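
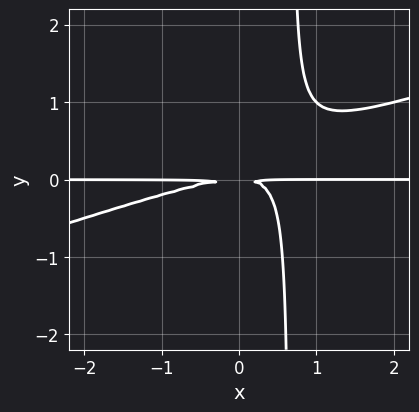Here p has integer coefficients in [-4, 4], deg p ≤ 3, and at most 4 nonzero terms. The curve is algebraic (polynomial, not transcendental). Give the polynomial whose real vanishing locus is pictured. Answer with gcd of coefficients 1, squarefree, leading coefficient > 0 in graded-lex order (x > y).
x^2*y - 3*x*y^2 + 2*y^2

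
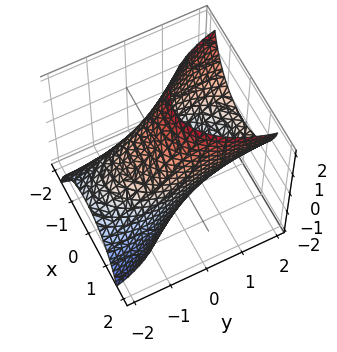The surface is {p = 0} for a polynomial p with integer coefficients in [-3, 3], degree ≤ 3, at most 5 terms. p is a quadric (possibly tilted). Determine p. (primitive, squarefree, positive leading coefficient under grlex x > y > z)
The degree is 2 — a generic line meets the surface in up to 2 points.
Against the integer gridlines: among the integer gridlines, it crosses the x-axis at x ∈ {-1, 1}.
Assembling these constraints gives the stated polynomial.

3*x^2 + y^2 - 3*y*z + z^2 - 3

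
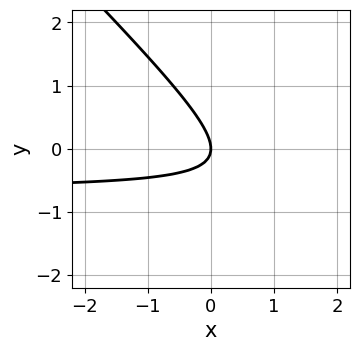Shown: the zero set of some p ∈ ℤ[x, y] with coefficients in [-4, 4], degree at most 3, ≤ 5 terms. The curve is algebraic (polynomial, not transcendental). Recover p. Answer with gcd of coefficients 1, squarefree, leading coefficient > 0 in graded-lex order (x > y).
First, degree: a generic line meets the curve in up to 2 points, so deg p = 2.
Next, from the visible intercepts: one y-axis crossing is at y = 0; one x-axis crossing is at x = 0.
Finally, solving for integer coefficients yields p as stated.

3*x*y + 3*y^2 + 2*x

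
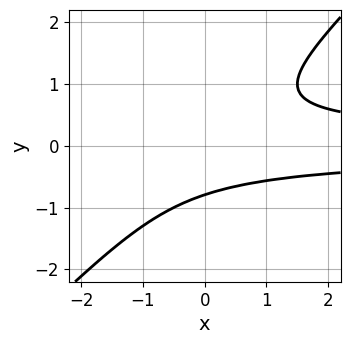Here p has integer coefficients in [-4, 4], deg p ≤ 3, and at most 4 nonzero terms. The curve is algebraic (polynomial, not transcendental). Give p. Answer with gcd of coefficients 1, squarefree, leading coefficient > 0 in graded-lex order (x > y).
First, degree: a generic line meets the curve in up to 3 points, so deg p = 3.
Next, against the integer gridlines: it misses every integer gridline on the x-axis.
Finally, matching integer coefficients to the picture gives p.

2*x*y^2 - 2*y^3 - 1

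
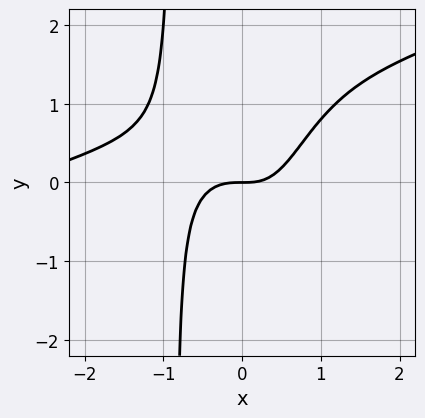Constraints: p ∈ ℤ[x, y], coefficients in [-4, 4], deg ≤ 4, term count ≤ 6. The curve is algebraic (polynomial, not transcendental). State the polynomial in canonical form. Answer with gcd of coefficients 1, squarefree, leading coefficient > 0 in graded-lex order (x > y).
x^4 - 3*x^3*y + 3*x^3 - 2*y

(a) Degree: no degree-3 curve has this shape, so deg p = 4.
(b) From the axis intercepts and sections: one y-axis crossing is at y = 0; one x-axis crossing is at x = 0.
(c) The integer polynomial consistent with all of this is the stated p.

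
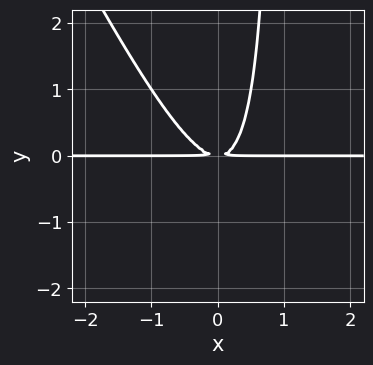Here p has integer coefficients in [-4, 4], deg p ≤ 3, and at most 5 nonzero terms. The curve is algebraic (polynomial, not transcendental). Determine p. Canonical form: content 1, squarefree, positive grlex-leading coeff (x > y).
First, degree: a generic line meets the curve in up to 3 points, so deg p = 3.
Next, against the integer gridlines: every point of the x-axis in the box is on the curve.
Finally, these observations pin down the coefficients.

2*x^2*y + x*y^2 - y^2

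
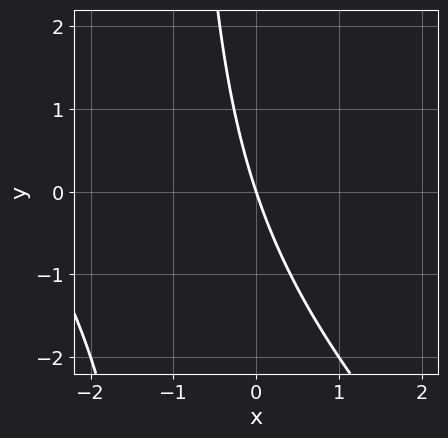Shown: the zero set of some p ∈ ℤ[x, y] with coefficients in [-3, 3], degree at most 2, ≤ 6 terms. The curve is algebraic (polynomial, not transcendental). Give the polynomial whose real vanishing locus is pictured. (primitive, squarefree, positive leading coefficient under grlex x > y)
First, degree: no degree-1 curve has this shape, so deg p = 2.
Next, reading off the gridlines: it crosses the y-axis at the gridline y = 0; one x-axis crossing is at x = 0.
Finally, fitting integer coefficients to these (and the overall shape) gives p.

x^2 + x*y + 3*x + y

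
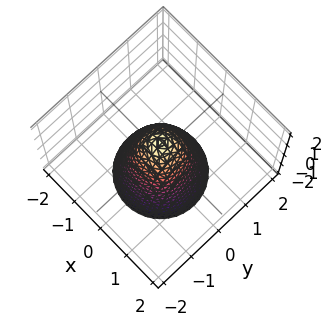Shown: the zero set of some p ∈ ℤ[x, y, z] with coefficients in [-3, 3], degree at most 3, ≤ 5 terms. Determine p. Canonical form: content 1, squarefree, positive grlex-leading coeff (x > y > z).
First, deg p = 2.
Next, symmetry: every cross-section ⟂ z is a circle, so x, y appear only via x² + y².
Then, reading off the gridlines: a circular section at z = -2 has radius between 1 and 2; it crosses the z-axis at the gridline z = 1.
Finally, fitting integer coefficients to these (and the overall shape) gives p.

2*x^2 + 2*y^2 + z - 1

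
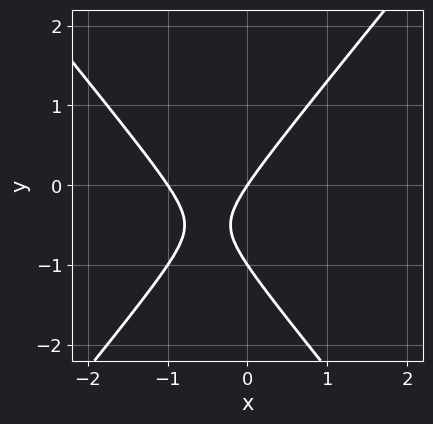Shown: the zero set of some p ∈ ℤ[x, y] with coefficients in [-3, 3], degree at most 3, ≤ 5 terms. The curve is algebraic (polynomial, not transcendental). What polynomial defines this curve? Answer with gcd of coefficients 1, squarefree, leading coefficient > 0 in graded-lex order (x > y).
First, degree: the shape is more complex than any degree-1 curve, so deg p = 2.
Next, observable constraints: the y-axis gridline crossings are at y ∈ {-1, 0}; the x-axis gridline crossings are at x ∈ {-1, 0}.
Finally, matching integer coefficients to the picture gives p.

3*x^2 - 2*y^2 + 3*x - 2*y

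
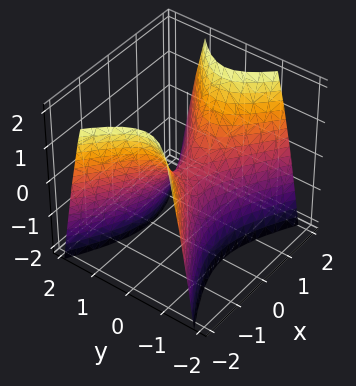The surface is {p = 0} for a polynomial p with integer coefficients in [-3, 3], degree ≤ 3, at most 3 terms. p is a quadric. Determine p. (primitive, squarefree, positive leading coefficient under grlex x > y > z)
First, the degree is 2 — a saddle surface; a quadric.
Then, symmetries: the x ↦ −x reflection is a symmetry, so x appears only in even powers; it's symmetric under y → −y, forcing even powers of y.
Next, observable constraints: it crosses the z-axis at the gridline z = 0; it crosses the x-axis at the gridline x = 0.
Finally, the integer polynomial consistent with all of this is the stated p.

x^2 - 2*y^2 - z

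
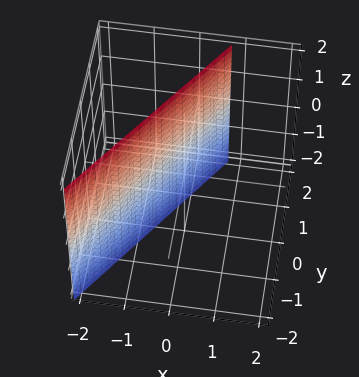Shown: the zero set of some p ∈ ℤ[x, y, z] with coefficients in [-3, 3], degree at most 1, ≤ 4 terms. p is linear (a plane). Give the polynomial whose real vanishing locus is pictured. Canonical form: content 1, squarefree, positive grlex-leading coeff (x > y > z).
3*x - 2*y + 2

(a) Degree: the surface is flat (a plane), so deg p = 1.
(b) Observable constraints: no z-intercept at any integer in the box; it meets the y-axis at y = 1 (among the integer gridlines).
(c) These observations pin down the coefficients.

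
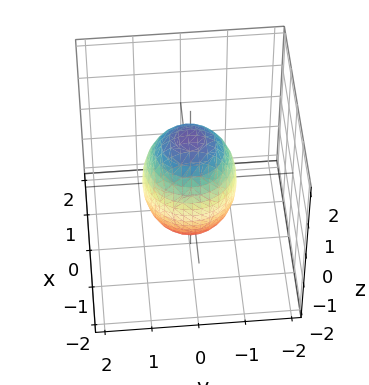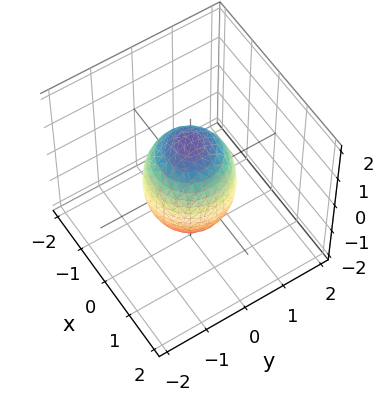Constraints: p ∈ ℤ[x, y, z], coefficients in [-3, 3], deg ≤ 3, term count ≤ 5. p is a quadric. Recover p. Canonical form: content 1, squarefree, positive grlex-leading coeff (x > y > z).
First, degree: bounded and convex; a quadric, so deg p = 2.
Then, symmetries: it's symmetric under z → −z, forcing even powers of z; every cross-section ⟂ z is a circle, so x, y appear only via x² + y².
Then, from the visible intercepts: among the integer gridlines, it crosses the y-axis at y ∈ {-1, 1}; among the integer gridlines, it crosses the x-axis at x ∈ {-1, 1}; a circular section at z = 0 has radius exactly 1.
Finally, fitting integer coefficients to these (and the overall shape) gives p.

2*x^2 + 2*y^2 + z^2 - 2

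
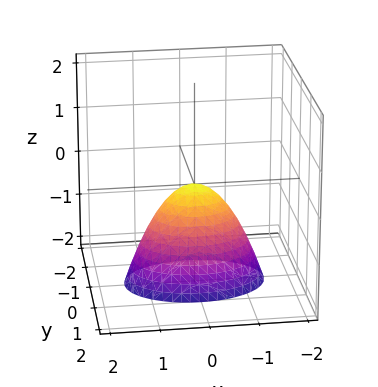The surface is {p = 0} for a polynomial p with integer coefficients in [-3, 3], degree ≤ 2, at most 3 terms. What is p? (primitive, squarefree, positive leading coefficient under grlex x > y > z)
x^2 + 2*y^2 + z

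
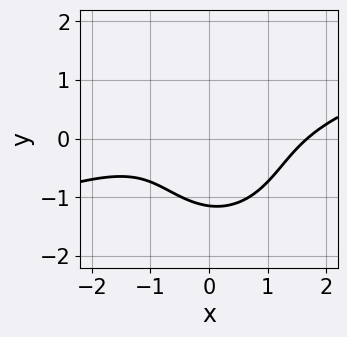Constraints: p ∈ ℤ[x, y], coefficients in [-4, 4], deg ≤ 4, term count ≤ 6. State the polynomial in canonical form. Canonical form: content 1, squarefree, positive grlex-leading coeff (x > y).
x^3 - 3*x^2*y - 2*y^3 - x - 3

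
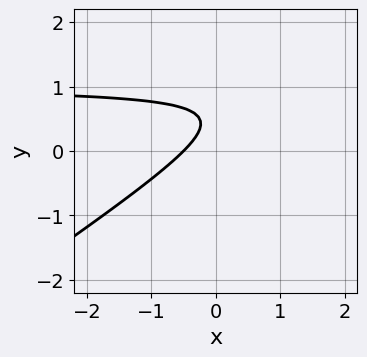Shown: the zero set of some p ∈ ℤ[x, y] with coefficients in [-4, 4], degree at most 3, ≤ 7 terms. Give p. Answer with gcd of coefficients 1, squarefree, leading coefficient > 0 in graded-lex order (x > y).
Degree: the shape is more complex than any degree-1 curve, so deg p = 2.
Observable constraints: no y-intercept at any integer in the box.
Solving for integer coefficients yields p as stated.

2*x*y - 3*y^2 - 2*x + 3*y - 1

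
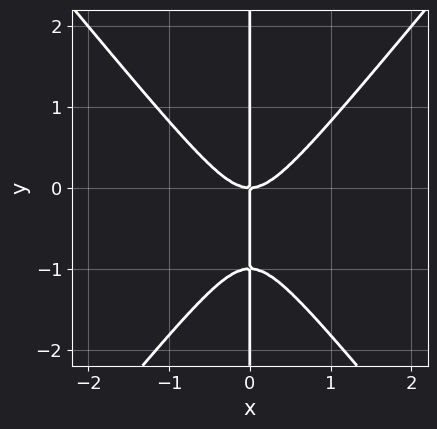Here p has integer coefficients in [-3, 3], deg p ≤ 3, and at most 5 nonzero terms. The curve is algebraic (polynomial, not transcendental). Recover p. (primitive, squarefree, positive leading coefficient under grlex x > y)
3*x^3 - 2*x*y^2 - 2*x*y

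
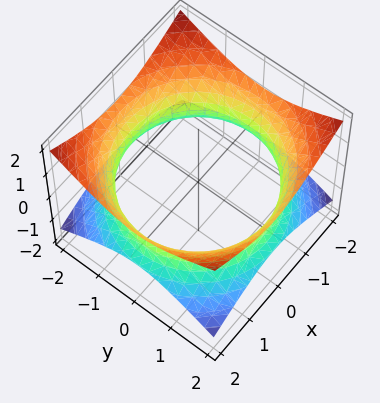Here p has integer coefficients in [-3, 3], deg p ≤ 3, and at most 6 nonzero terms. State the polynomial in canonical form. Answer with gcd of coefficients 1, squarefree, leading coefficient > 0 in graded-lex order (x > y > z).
The degree is 2 — one connected sheet with a waist; a quadric.
Symmetries: it's symmetric under z → −z, forcing even powers of z; the surface is invariant under rotation about z: p = q(x² + y², z).
Against the integer gridlines: it misses every integer gridline on the z-axis; a circular section at z = 0 has radius between 1 and 2.
Assembling these constraints gives the stated polynomial.

x^2 + y^2 - 2*z^2 - 3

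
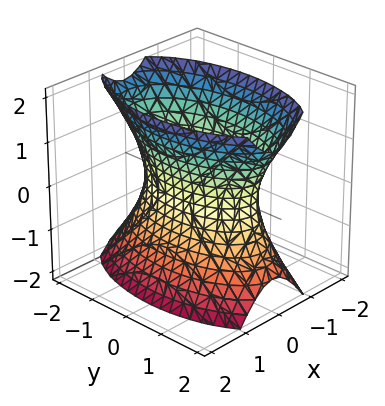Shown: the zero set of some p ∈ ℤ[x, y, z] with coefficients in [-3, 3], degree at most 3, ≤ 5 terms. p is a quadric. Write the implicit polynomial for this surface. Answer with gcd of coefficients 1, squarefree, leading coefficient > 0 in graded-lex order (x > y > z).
3*x^2 + y^2 - z^2 - 2

The degree is 2 — an hourglass — one-sheet hyperboloid; a quadric.
Symmetries: the z ↦ −z reflection is a symmetry, so z appears only in even powers; the x ↦ −x reflection is a symmetry, so x appears only in even powers; the y ↦ −y reflection is a symmetry, so y appears only in even powers.
Observable constraints: it misses every integer gridline on the z-axis.
Matching integer coefficients to the picture gives p.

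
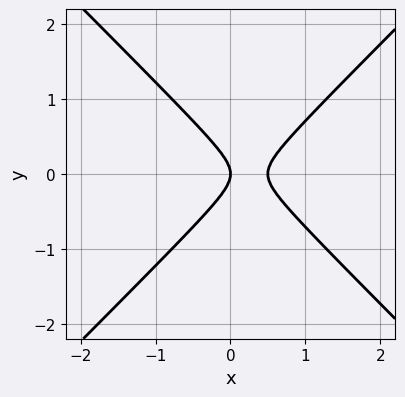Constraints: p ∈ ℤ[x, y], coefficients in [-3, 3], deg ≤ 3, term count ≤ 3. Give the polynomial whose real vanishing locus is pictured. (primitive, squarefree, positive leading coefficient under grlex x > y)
(a) Degree: the shape is more complex than any degree-1 curve, so deg p = 2.
(b) Symmetries: it's symmetric under y → −y, forcing even powers of y.
(c) Against the integer gridlines: one x-axis crossing is at x = 0; it meets the y-axis at y = 0 (among the integer gridlines).
(d) Putting this together gives p.

2*x^2 - 2*y^2 - x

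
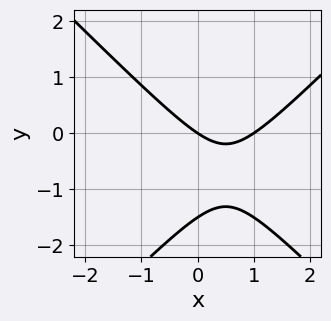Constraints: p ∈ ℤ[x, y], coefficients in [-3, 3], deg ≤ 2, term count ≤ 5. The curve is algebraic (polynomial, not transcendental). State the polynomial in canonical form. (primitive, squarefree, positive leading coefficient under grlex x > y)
Degree: a generic line meets the curve in up to 2 points, so deg p = 2.
Observable constraints: one y-axis crossing is at y = 0; the x-axis gridline crossings are at x ∈ {0, 1}.
Solving for integer coefficients yields p as stated.

2*x^2 - 2*y^2 - 2*x - 3*y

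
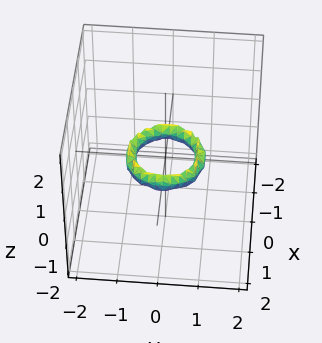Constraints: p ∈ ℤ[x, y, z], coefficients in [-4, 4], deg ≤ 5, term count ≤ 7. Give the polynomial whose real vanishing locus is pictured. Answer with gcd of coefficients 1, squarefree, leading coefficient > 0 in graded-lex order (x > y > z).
2*x^4 + 4*x^2*y^2 + 2*y^4 - 3*x^2 - 3*y^2 + 2*z^2 + 1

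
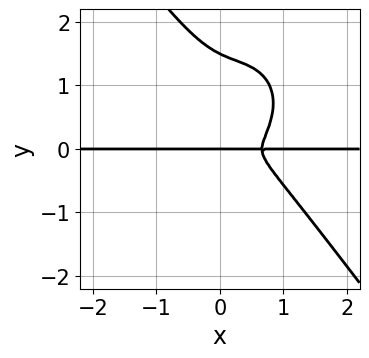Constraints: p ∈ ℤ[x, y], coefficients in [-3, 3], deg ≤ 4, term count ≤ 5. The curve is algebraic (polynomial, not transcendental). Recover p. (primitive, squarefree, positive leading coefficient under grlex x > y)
3*x^3*y + x*y^3 + 2*y^4 - 2*x^2*y - 3*y^3

First, degree: no degree-3 curve has this shape, so deg p = 4.
Then, from the axis intercepts and sections: it crosses the y-axis at the gridline y = 0; the visible x-axis segment lies entirely on the curve.
Finally, the integer polynomial consistent with all of this is the stated p.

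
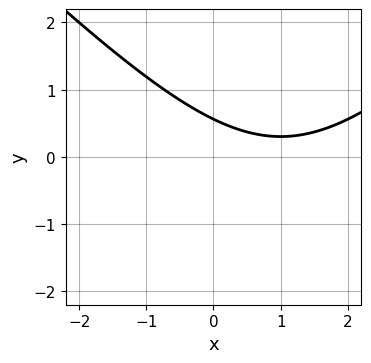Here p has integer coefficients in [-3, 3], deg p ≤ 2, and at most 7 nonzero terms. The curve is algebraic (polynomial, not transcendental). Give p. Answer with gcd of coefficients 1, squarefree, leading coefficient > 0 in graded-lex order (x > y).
x^2 - y^2 - 2*x - 3*y + 2

First, the degree is 2 — no degree-1 curve has this shape.
Next, reading off the gridlines: no x-intercept at any integer in the box.
Finally, together with the visible shape, these determine p as stated.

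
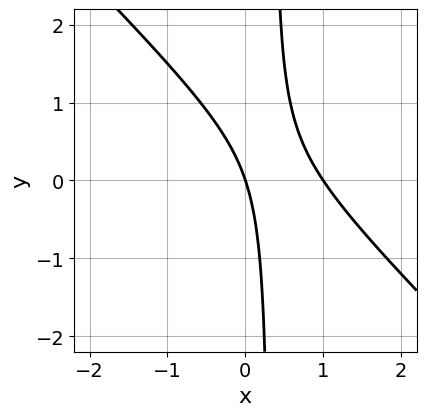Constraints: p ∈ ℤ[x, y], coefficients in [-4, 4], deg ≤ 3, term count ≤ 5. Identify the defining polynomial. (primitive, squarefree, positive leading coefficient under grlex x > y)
3*x^2 + 3*x*y - 3*x - y

First, deg p = 2.
Then, from the axis intercepts and sections: it meets the y-axis at y = 0 (among the integer gridlines); the x-axis gridline crossings are at x ∈ {0, 1}.
Finally, together with the visible shape, these determine p as stated.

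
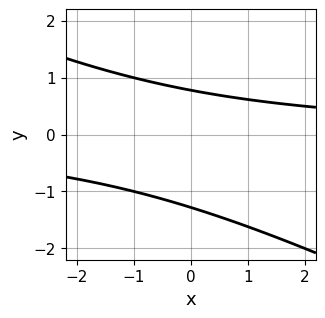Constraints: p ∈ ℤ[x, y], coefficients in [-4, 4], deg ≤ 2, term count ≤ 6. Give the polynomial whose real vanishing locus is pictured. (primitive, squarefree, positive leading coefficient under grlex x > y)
x*y + 2*y^2 + y - 2

deg p = 2. A generic line meets the curve in up to 2 points.
From the visible intercepts: no x-intercept at any integer in the box.
Fitting integer coefficients to these (and the overall shape) gives p.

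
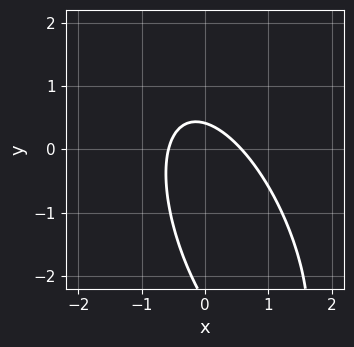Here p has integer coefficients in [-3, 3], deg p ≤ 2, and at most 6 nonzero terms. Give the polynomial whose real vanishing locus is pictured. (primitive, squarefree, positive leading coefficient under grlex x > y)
(a) The degree is 2 — the shape is more complex than any degree-1 curve.
(b) Solving for integer coefficients yields p as stated.

3*x^2 + 2*x*y + y^2 + 2*y - 1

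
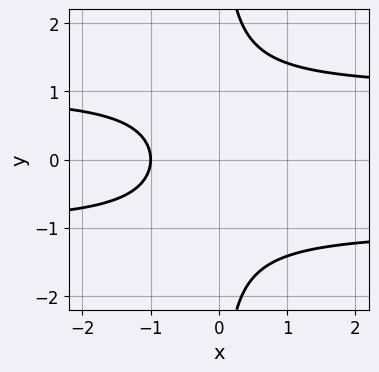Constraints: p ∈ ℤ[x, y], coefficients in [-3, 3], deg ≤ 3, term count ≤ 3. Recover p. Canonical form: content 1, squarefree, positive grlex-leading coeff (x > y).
x*y^2 - x - 1

First, deg p = 3.
Next, symmetries: it's symmetric under y → −y, forcing even powers of y.
Next, reading off the gridlines: it misses every integer gridline on the y-axis; it meets the x-axis at x = -1 (among the integer gridlines).
Finally, the integer polynomial consistent with all of this is the stated p.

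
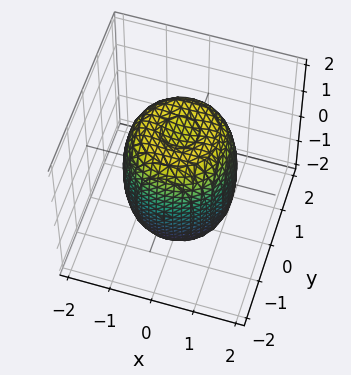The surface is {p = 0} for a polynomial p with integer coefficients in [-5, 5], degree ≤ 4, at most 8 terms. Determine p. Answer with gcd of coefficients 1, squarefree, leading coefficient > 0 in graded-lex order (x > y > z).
2*x^4 + 4*x^2*y^2 + 2*y^4 - 2*x^2 - 2*y^2 + z^2 - 2

1. Degree: the shape is more complex than any degree-3 surface, so deg p = 4.
2. Symmetries: rotational symmetry about the z-axis ⇒ p depends on x, y only through x² + y².
3. Reading off the gridlines: a circular section at z = 1 has radius between 1 and 2.
4. The integer polynomial consistent with all of this is the stated p.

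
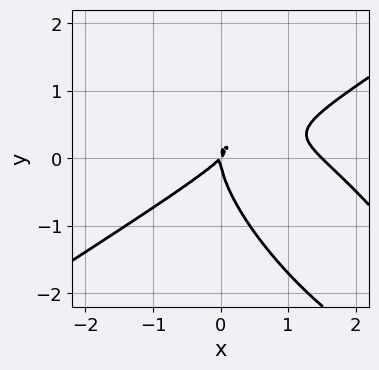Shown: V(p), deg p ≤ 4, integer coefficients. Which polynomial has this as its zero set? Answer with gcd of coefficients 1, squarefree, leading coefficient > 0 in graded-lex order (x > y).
First, deg p = 3. No degree-2 curve has this shape.
Next, from the axis intercepts and sections: one x-axis crossing is at x = 0; one y-axis crossing is at y = 0.
Finally, these observations pin down the coefficients.

2*x^3 - 3*x*y^2 - 3*y^3 - 3*x^2 + 3*x*y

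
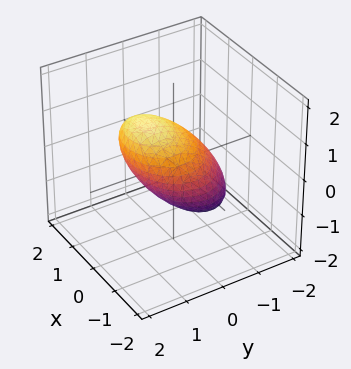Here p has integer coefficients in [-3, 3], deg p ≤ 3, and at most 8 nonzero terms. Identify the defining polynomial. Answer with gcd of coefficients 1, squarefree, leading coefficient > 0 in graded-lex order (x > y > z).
1. deg p = 2. No degree-1 surface has this shape.
2. Against the integer gridlines: the z-axis gridline crossings are at z ∈ {-1, 1}; among the integer gridlines, it crosses the y-axis at y ∈ {-1, 1}.
3. These observations pin down the coefficients.

2*x^2 - x*z + 3*y^2 - 3*y*z + 3*z^2 - 3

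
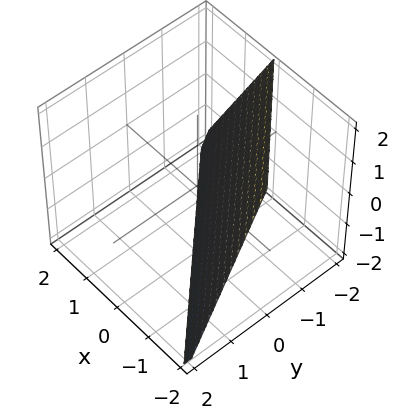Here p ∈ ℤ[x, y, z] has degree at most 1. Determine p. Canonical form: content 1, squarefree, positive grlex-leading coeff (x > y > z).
The degree is 1 — every cross-section is a straight line — this is a plane.
From the axis intercepts and sections: it meets the z-axis at z = -2 (among the integer gridlines); it crosses the x-axis at the gridline x = -1.
Putting this together gives p.

2*x + 2*y + z + 2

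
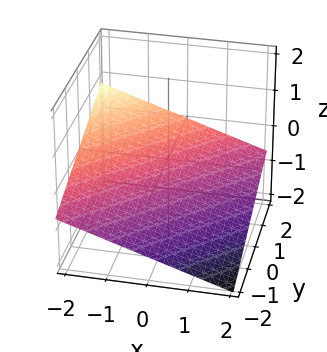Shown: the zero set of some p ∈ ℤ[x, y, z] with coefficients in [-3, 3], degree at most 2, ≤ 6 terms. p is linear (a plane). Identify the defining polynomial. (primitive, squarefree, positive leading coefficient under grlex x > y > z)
First, the degree is 1 — the surface is flat (a plane).
Then, from the axis intercepts and sections: it meets the x-axis at x = -2 (among the integer gridlines); it crosses the y-axis at the gridline y = 2.
Finally, these observations pin down the coefficients.

x - y + 3*z + 2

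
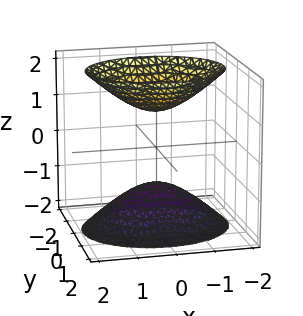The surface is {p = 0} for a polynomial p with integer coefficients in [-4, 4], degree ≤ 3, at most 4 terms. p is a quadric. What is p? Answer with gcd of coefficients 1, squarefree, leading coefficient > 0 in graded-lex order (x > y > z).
2*x^2 + 3*y^2 - 2*z^2 + 2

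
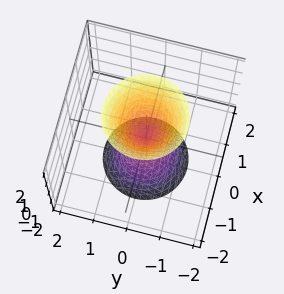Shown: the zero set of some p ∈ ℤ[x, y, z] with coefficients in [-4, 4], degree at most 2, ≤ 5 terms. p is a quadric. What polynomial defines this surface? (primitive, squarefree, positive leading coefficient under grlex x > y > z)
3*x^2 + 3*y^2 - z^2

(a) The picture has 2 separate pieces. They look like related sheets of one shape, so recover p as a whole.
(b) Degree: two nappes meeting at a single point; a quadric, so deg p = 2.
(c) Symmetries: rotational symmetry about the z-axis ⇒ p depends on x, y only through x² + y²; the z ↦ −z reflection is a symmetry, so z appears only in even powers.
(d) Checking where it meets the axes: it meets the x-axis at x = 0 (among the integer gridlines); it meets the y-axis at y = 0 (among the integer gridlines); a circular section at z = -2 has radius between 1 and 2.
(e) Matching integer coefficients to the picture gives p.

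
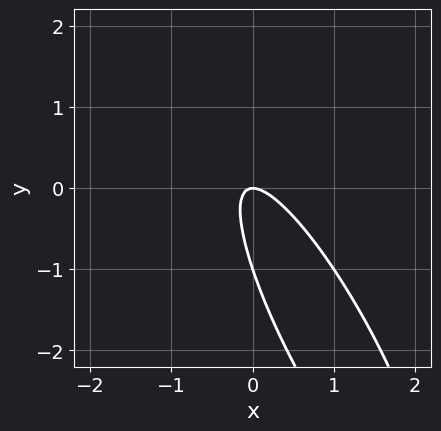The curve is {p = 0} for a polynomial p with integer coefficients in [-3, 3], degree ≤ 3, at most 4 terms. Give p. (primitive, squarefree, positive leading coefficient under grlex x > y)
3*x^2 + 3*x*y + y^2 + y

1. Degree: a generic line meets the curve in up to 2 points, so deg p = 2.
2. Observable constraints: it meets the x-axis at x = 0 (among the integer gridlines); among the integer gridlines, it crosses the y-axis at y ∈ {-1, 0}.
3. Matching integer coefficients to the picture gives p.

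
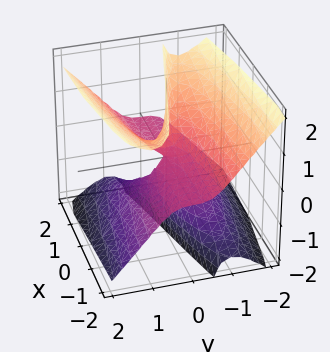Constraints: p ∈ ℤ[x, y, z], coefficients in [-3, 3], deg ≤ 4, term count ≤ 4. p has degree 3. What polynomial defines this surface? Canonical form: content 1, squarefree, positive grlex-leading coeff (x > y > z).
2*y^3 - 2*y*z^2 - x*z

First, deg p = 3.
Then, from the visible intercepts: one y-axis crossing is at y = 0; the visible x-axis segment lies entirely on the surface.
Finally, these observations pin down the coefficients.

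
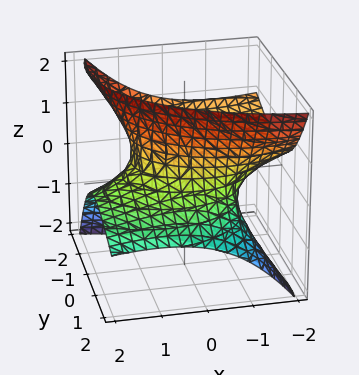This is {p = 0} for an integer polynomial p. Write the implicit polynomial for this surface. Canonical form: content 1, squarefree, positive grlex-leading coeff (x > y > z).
1. The degree is 2 — a generic line meets the surface in up to 2 points.
2. From the axis intercepts and sections: the surface avoids every integer z-axis point in the box; the y-axis gridline crossings are at y ∈ {-1, 1}.
3. Matching integer coefficients to the picture gives p.

x^2 + 3*x*z + 2*y^2 + 3*y*z - 2*z^2 - 2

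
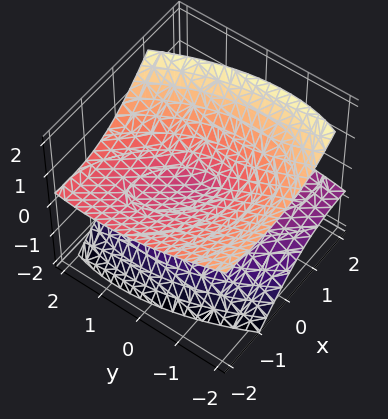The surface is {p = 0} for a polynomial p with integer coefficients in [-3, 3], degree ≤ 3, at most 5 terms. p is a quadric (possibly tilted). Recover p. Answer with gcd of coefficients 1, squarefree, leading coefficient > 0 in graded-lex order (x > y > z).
x^2 + x*y + 3*x*z + y^2 - 3*z^2

1. I count 2 distinct pieces. They look like related sheets of one shape, so recover p as a whole.
2. deg p = 2. The shape is more complex than any degree-1 surface.
3. From the visible intercepts: it meets the z-axis at z = 0 (among the integer gridlines); it meets the x-axis at x = 0 (among the integer gridlines); it meets the y-axis at y = 0 (among the integer gridlines).
4. These observations pin down the coefficients.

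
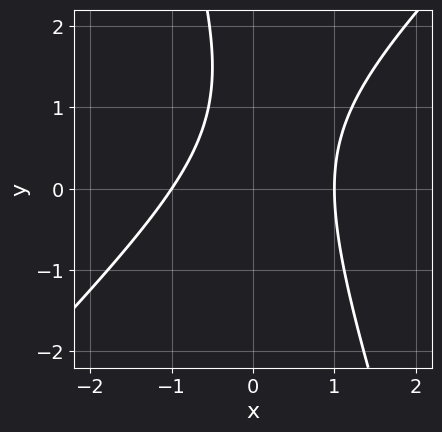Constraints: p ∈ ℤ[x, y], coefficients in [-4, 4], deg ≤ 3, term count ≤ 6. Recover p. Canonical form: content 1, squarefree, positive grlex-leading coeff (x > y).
3*x^2 - 2*x*y - y^2 + 2*y - 3

(a) deg p = 2.
(b) From the axis intercepts and sections: no y-intercept at any integer in the box; the x-axis gridline crossings are at x ∈ {-1, 1}.
(c) Putting this together gives p.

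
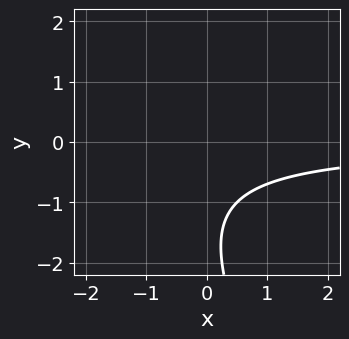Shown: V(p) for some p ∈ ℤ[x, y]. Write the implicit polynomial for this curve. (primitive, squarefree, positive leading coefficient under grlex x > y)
2*x*y + y^2 + 3*y + 3

(a) The degree is 2 — the shape is more complex than any degree-1 curve.
(b) Observable constraints: it misses every integer gridline on the y-axis; the curve avoids every integer x-axis point in the box.
(c) These observations pin down the coefficients.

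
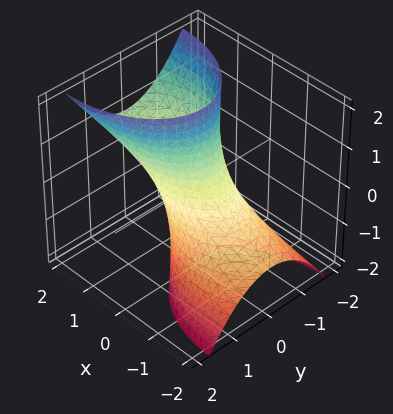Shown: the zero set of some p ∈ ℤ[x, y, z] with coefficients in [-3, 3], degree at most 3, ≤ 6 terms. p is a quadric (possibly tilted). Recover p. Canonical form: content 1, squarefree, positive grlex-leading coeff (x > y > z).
First, degree: no degree-1 surface has this shape, so deg p = 2.
Next, reading off the gridlines: among the integer gridlines, it crosses the x-axis at x ∈ {-1, 1}; no z-intercept at any integer in the box.
Finally, assembling these constraints gives the stated polynomial.

x^2 - 2*x*z + 2*y^2 - 1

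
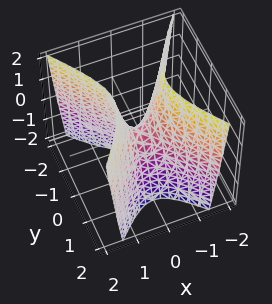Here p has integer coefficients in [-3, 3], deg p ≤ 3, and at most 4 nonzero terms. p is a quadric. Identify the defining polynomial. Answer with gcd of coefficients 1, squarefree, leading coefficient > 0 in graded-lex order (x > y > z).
3*x^2 - 2*y^2 - z

deg p = 2. A hyperbolic paraboloid; a quadric.
Symmetries: it's symmetric under x → −x, forcing even powers of x; the y ↦ −y reflection is a symmetry, so y appears only in even powers.
Observable constraints: it meets the y-axis at y = 0 (among the integer gridlines); it crosses the z-axis at the gridline z = 0.
These observations pin down the coefficients.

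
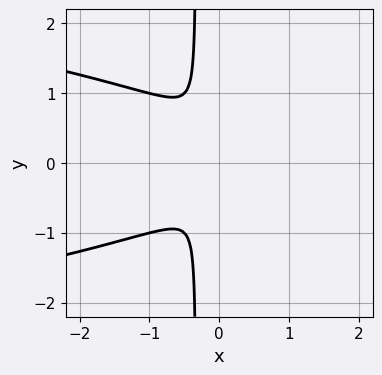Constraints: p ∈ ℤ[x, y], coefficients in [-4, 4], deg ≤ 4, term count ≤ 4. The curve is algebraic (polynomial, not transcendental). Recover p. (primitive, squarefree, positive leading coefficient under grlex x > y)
3*x*y^2 + 2*x^2 + y^2

First, deg p = 3.
Next, symmetries: it's symmetric under y → −y, forcing even powers of y.
Finally, fitting integer coefficients to these (and the overall shape) gives p.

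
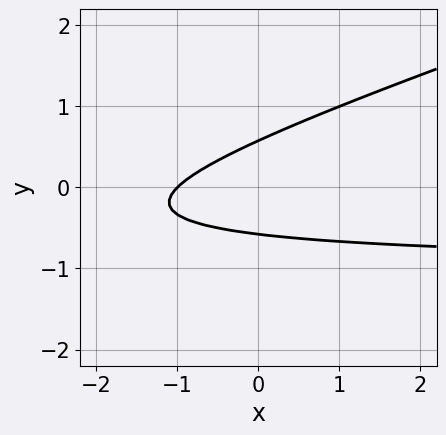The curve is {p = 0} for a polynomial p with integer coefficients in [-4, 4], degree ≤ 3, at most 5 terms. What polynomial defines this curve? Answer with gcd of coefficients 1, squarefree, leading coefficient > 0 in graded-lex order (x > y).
1. The degree is 2 — no degree-1 curve has this shape.
2. Checking where it meets the axes: it crosses the x-axis at the gridline x = -1.
3. Solving for integer coefficients yields p as stated.

x*y - 3*y^2 + x + 1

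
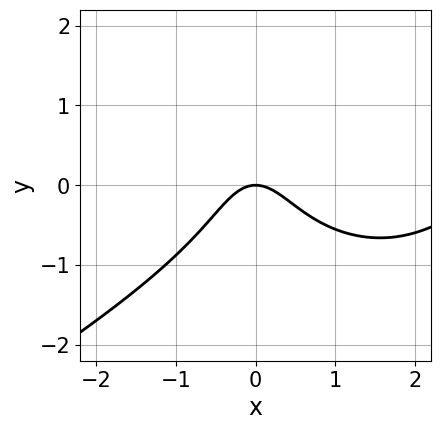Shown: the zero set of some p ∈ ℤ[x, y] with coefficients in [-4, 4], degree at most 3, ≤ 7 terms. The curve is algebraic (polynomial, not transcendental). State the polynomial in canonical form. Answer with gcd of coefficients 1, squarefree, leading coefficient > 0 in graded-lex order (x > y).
x^3 - x^2*y - 2*y^3 - 3*x^2 - 2*y

(a) deg p = 3. The shape is more complex than any degree-2 curve.
(b) From the visible intercepts: one x-axis crossing is at x = 0; it meets the y-axis at y = 0 (among the integer gridlines).
(c) Together with the visible shape, these determine p as stated.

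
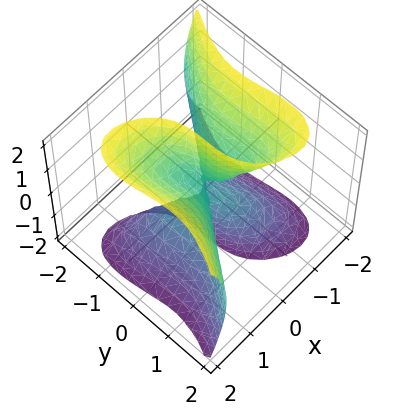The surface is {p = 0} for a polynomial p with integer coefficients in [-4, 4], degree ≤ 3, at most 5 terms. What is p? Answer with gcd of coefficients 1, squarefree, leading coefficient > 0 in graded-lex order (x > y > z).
(a) deg p = 3. A generic line meets the surface in up to 3 points.
(b) From the axis intercepts and sections: the visible z-axis segment lies entirely on the surface; it meets the y-axis at y = 0 (among the integer gridlines); it crosses the x-axis at the gridline x = 0.
(c) Fitting integer coefficients to these (and the overall shape) gives p.

3*x^3 + x^2*y - 2*x*z^2 - 2*y^3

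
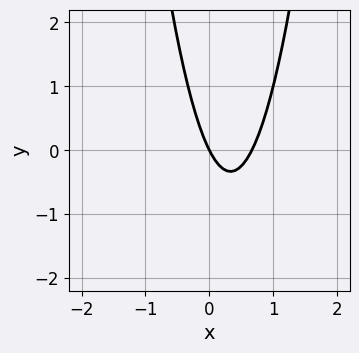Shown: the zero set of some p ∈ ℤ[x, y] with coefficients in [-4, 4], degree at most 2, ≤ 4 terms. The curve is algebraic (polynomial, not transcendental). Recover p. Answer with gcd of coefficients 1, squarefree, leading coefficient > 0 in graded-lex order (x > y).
First, the degree is 2 — a generic line meets the curve in up to 2 points.
Next, reading off the gridlines: one x-axis crossing is at x = 0; it crosses the y-axis at the gridline y = 0.
Finally, solving for integer coefficients yields p as stated.

3*x^2 - 2*x - y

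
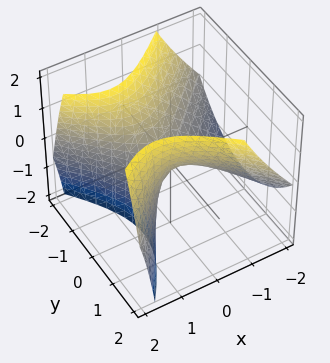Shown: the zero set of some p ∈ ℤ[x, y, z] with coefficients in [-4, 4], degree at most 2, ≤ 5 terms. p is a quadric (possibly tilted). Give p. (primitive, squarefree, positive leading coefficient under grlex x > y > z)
The degree is 2 — no degree-1 surface has this shape.
Against the integer gridlines: one x-axis crossing is at x = 0; it meets the y-axis at y = 0 (among the integer gridlines); it crosses the z-axis at the gridline z = 0.
Solving for integer coefficients yields p as stated.

x^2 - x*z - y^2 + z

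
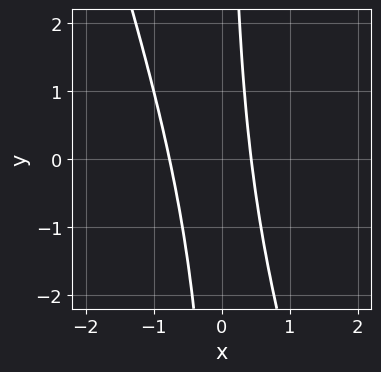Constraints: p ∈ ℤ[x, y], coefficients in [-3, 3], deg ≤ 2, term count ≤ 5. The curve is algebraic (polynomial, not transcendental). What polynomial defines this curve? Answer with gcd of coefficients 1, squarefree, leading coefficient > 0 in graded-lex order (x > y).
1. The degree is 2 — a generic line meets the curve in up to 2 points.
2. Checking where it meets the axes: the curve avoids every integer y-axis point in the box.
3. Matching integer coefficients to the picture gives p.

3*x^2 + x*y + x - 1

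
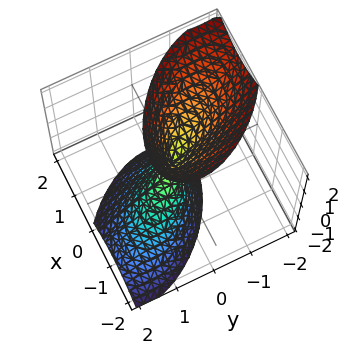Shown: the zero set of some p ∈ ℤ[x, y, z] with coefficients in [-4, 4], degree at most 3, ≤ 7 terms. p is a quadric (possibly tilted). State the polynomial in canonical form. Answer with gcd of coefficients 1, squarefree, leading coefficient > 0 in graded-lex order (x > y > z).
The picture has 2 separate pieces. Treating them together as one polynomial.
Degree: no degree-1 surface has this shape, so deg p = 2.
From the visible intercepts: one y-axis crossing is at y = 0; it crosses the x-axis at the gridline x = 0; it meets the z-axis at z = 0 (among the integer gridlines).
Assembling these constraints gives the stated polynomial.

3*x^2 + 3*x*y + 3*y^2 + 2*y*z - z^2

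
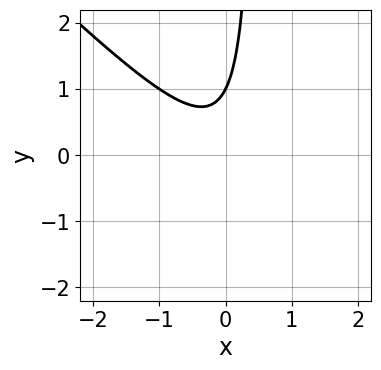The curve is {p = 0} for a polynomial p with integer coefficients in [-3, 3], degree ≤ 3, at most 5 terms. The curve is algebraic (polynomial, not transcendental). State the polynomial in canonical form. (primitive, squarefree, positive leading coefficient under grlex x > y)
(a) The degree is 2 — the shape is more complex than any degree-1 curve.
(b) Checking where it meets the axes: the curve avoids every integer x-axis point in the box; it crosses the y-axis at the gridline y = 1.
(c) Putting this together gives p.

2*x^2 + 2*x*y - y + 1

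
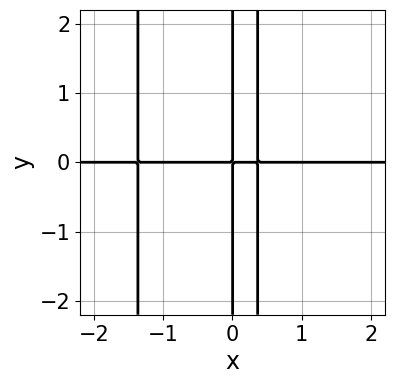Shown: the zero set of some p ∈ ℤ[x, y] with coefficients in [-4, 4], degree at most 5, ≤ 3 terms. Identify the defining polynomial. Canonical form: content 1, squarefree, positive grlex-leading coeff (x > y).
1. Degree: the shape is more complex than any degree-3 curve, so deg p = 4.
2. Against the integer gridlines: every point of the x-axis in the box is on the curve; the visible y-axis segment lies entirely on the curve.
3. Fitting integer coefficients to these (and the overall shape) gives p.

2*x^3*y + 2*x^2*y - x*y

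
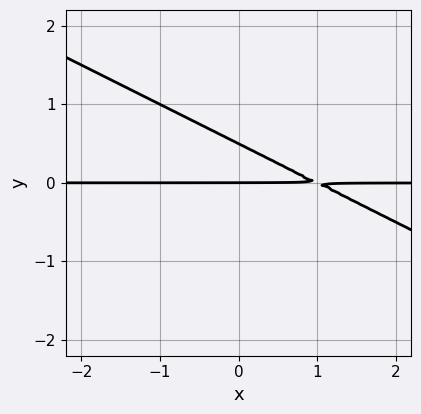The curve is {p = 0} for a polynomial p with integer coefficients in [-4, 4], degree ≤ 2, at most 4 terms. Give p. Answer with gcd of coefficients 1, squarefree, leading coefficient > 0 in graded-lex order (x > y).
x*y + 2*y^2 - y

1. deg p = 2.
2. Reading off the gridlines: it meets the y-axis at y = 0 (among the integer gridlines); the visible x-axis segment lies entirely on the curve.
3. Assembling these constraints gives the stated polynomial.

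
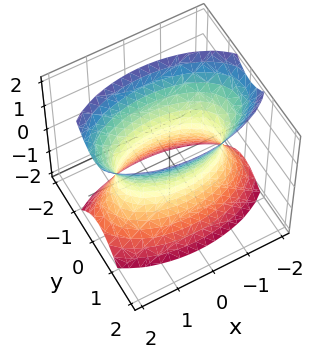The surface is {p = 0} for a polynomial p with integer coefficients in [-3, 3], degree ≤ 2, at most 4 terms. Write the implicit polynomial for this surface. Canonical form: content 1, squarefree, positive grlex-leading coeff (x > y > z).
The degree is 2 — an hourglass — one-sheet hyperboloid; a quadric.
Symmetries: the y ↦ −y reflection is a symmetry, so y appears only in even powers; it's symmetric under x → −x, forcing even powers of x; the z ↦ −z reflection is a symmetry, so z appears only in even powers.
Against the integer gridlines: it misses every integer gridline on the z-axis.
Fitting integer coefficients to these (and the overall shape) gives p.

x^2 + 3*y^2 - z^2 - 2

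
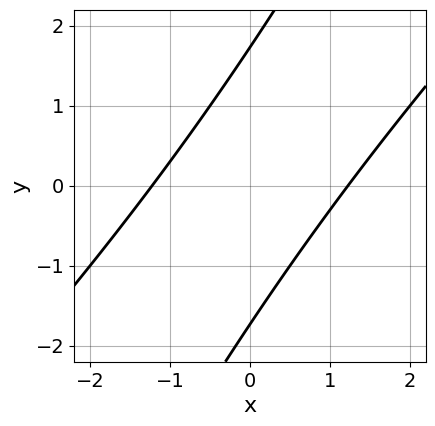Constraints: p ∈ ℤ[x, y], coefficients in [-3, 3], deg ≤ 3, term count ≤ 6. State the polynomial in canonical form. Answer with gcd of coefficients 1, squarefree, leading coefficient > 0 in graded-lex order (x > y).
1. Degree: the shape is more complex than any degree-1 curve, so deg p = 2.
2. Matching integer coefficients to the picture gives p.

2*x^2 - 3*x*y + y^2 - 3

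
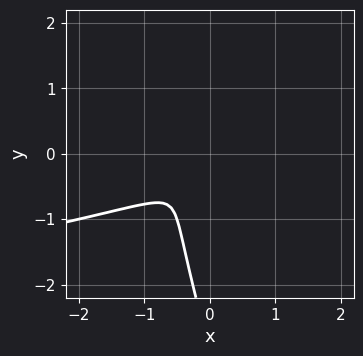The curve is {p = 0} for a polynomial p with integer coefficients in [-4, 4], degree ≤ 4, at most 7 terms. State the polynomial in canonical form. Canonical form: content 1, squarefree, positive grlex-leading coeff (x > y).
3*x*y^2 + y^3 + 2*x^2 - 2*x*y + 3*y^2

(a) deg p = 3. The shape is more complex than any degree-2 curve.
(b) Putting this together gives p.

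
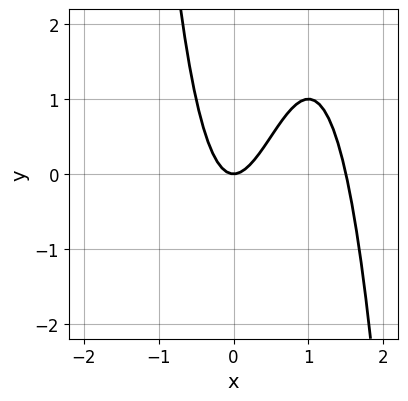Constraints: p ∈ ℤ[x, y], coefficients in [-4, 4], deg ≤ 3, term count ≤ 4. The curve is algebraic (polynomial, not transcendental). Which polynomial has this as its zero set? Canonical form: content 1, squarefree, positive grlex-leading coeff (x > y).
2*x^3 - 3*x^2 + y

(a) The degree is 3 — a generic line meets the curve in up to 3 points.
(b) From the visible intercepts: it meets the y-axis at y = 0 (among the integer gridlines); it meets the x-axis at x = 0 (among the integer gridlines).
(c) Together with the visible shape, these determine p as stated.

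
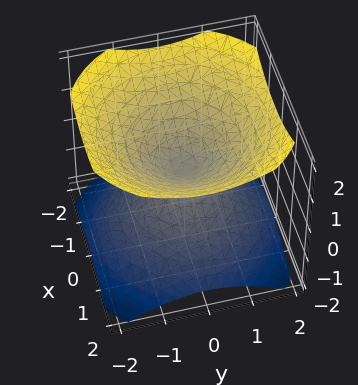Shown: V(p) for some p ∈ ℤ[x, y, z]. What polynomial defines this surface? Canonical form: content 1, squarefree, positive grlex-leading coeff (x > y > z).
The picture has 2 separate pieces.
Degree: two nappes meeting at a single point; a quadric, so deg p = 2.
Symmetry: every cross-section ⟂ z is a circle, so x, y appear only via x² + y²; mirror symmetry z ↦ −z ⇒ only even powers of z.
Checking where it meets the axes: a circular section at z = 1 has radius between 1 and 2; it meets the z-axis at z = 0 (among the integer gridlines).
These observations pin down the coefficients.

2*x^2 + 2*y^2 - 3*z^2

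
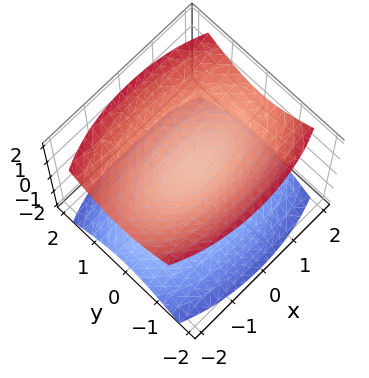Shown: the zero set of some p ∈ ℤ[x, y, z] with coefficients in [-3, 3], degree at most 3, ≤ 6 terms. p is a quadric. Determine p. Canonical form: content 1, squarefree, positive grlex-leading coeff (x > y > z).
First, there are 2 components.
Then, degree: two sheets facing apart; a quadric, so deg p = 2.
Then, symmetries: the z ↦ −z reflection is a symmetry, so z appears only in even powers; mirror symmetry y ↦ −y ⇒ only even powers of y; mirror symmetry x ↦ −x ⇒ only even powers of x.
Next, against the integer gridlines: the surface avoids every integer x-axis point in the box; it misses every integer gridline on the y-axis.
Finally, fitting integer coefficients to these (and the overall shape) gives p.

x^2 + 3*y^2 - 3*z^2 + 1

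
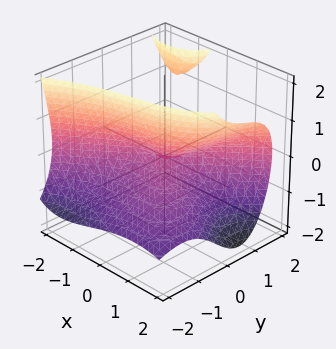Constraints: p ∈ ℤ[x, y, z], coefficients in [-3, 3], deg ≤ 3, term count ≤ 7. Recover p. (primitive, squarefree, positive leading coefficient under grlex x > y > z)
x^3 - 2*x*y*z - 2*y^3 + 3*y^2*z - 3*z^2

(a) There are 2 components. Treating them together as one polynomial.
(b) Degree: no degree-2 surface has this shape, so deg p = 3.
(c) From the axis intercepts and sections: it meets the z-axis at z = 0 (among the integer gridlines); one x-axis crossing is at x = 0.
(d) Matching integer coefficients to the picture gives p.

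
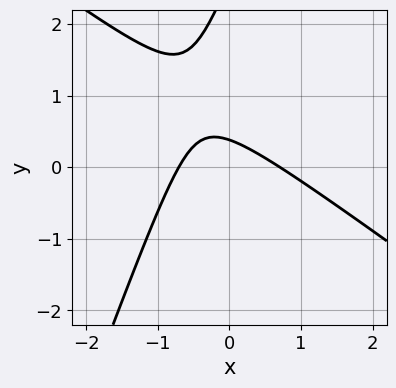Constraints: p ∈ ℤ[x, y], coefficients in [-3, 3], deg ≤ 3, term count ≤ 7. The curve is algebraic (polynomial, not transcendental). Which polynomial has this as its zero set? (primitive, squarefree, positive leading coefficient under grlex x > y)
1. deg p = 2. The shape is more complex than any degree-1 curve.
2. Solving for integer coefficients yields p as stated.

2*x^2 + 2*x*y - y^2 + 3*y - 1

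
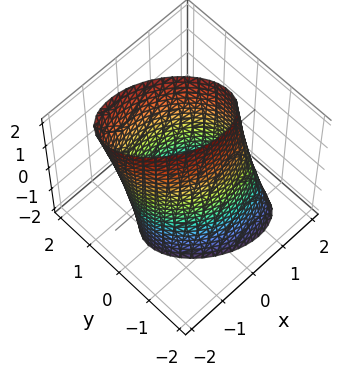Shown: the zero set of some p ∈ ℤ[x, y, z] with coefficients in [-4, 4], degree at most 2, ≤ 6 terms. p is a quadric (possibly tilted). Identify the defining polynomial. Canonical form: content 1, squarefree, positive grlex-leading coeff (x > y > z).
2*x^2 + 2*x*y + 3*y^2 - y*z - 3

1. deg p = 2. The shape is more complex than any degree-1 surface.
2. Checking where it meets the axes: it misses every integer gridline on the z-axis; the y-axis gridline crossings are at y ∈ {-1, 1}.
3. Solving for integer coefficients yields p as stated.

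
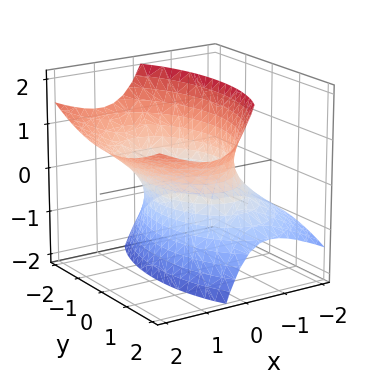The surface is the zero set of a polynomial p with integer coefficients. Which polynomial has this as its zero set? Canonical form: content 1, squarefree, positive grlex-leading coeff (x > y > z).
2*x^2 - 3*x*z + y^2 - z^2 - 2

(a) deg p = 2.
(b) From the visible intercepts: the x-axis gridline crossings are at x ∈ {-1, 1}; the surface avoids every integer z-axis point in the box.
(c) These observations pin down the coefficients.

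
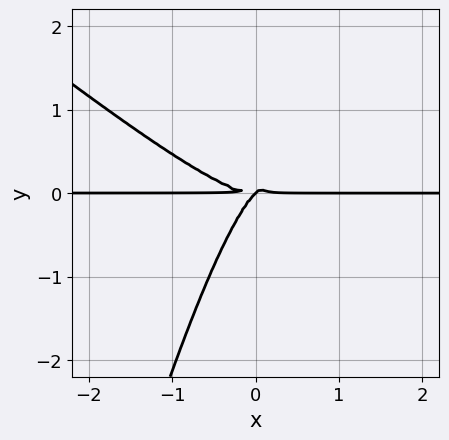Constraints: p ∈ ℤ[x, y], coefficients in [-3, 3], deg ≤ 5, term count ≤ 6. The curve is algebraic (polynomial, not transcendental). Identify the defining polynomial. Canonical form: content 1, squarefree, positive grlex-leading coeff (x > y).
(a) The degree is 4 — no degree-3 curve has this shape.
(b) From the visible intercepts: the visible x-axis segment lies entirely on the curve; one y-axis crossing is at y = 0.
(c) Solving for integer coefficients yields p as stated.

3*x^3*y + 3*x^2*y^2 - x*y^3 - 2*x*y^2 + 2*y^3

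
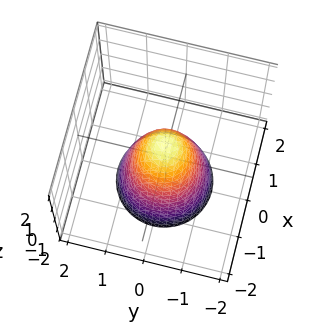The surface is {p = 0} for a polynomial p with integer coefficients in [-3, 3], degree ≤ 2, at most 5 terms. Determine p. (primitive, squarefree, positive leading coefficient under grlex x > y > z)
2*x^2 + 2*y^2 + z - 1

Degree: the shape is more complex than any degree-1 surface, so deg p = 2.
By symmetry, the surface is invariant under rotation about z: p = q(x² + y², z).
From the visible intercepts: a circular section at z = -2 has radius between 1 and 2; one z-axis crossing is at z = 1.
Matching integer coefficients to the picture gives p.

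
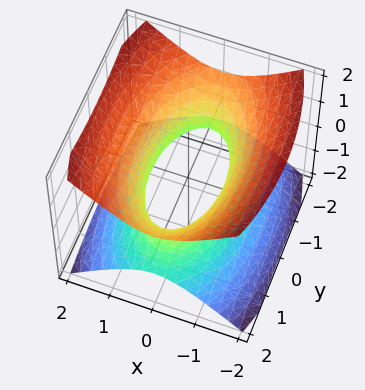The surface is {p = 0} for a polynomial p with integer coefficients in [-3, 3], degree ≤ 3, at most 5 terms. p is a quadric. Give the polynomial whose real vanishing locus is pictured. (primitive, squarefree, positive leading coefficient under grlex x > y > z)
3*x^2 + y^2 - 3*z^2 - 2

(a) Degree: one connected sheet with a waist; a quadric, so deg p = 2.
(b) Symmetries: it's symmetric under x → −x, forcing even powers of x; the y ↦ −y reflection is a symmetry, so y appears only in even powers; mirror symmetry z ↦ −z ⇒ only even powers of z.
(c) From the visible intercepts: the surface avoids every integer z-axis point in the box.
(d) Assembling these constraints gives the stated polynomial.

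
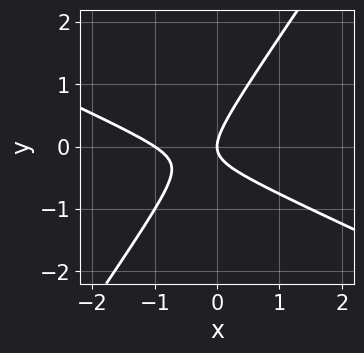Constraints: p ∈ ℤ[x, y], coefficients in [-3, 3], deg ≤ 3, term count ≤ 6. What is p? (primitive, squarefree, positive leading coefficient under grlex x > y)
(a) deg p = 2. No degree-1 curve has this shape.
(b) From the axis intercepts and sections: the x-axis gridline crossings are at x ∈ {-1, 0}; it meets the y-axis at y = 0 (among the integer gridlines).
(c) The integer polynomial consistent with all of this is the stated p.

2*x^2 + 3*x*y - 3*y^2 + 2*x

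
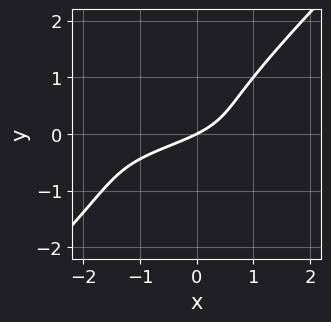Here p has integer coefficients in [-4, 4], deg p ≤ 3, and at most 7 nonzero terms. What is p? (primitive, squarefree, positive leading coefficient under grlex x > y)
3*x*y^2 - 3*y^3 + x*y + x - 2*y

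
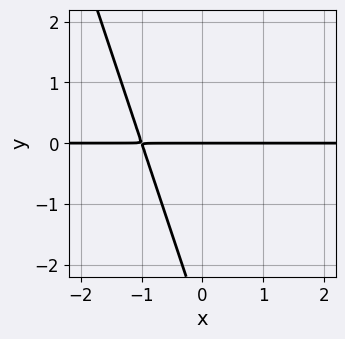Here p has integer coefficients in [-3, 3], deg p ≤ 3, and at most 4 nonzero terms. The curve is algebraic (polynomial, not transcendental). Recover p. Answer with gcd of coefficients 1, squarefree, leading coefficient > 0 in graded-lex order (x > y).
3*x*y + y^2 + 3*y

1. deg p = 2. No degree-1 curve has this shape.
2. Against the integer gridlines: every point of the x-axis in the box is on the curve; one y-axis crossing is at y = 0.
3. Assembling these constraints gives the stated polynomial.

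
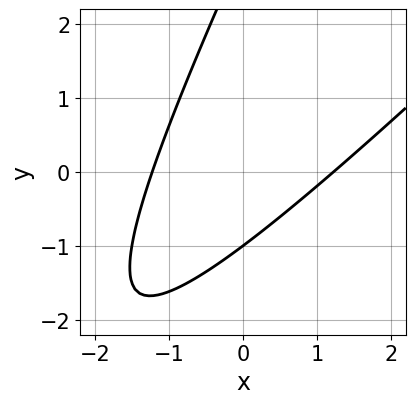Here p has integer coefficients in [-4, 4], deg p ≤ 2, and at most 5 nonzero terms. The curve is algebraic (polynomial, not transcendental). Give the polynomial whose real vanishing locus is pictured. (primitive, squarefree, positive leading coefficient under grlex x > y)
First, degree: a generic line meets the curve in up to 2 points, so deg p = 2.
Next, from the axis intercepts and sections: one y-axis crossing is at y = -1.
Finally, fitting integer coefficients to these (and the overall shape) gives p.

2*x^2 - 3*x*y + y^2 - 2*y - 3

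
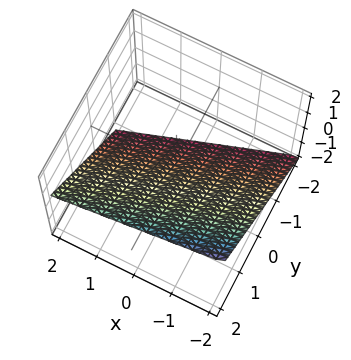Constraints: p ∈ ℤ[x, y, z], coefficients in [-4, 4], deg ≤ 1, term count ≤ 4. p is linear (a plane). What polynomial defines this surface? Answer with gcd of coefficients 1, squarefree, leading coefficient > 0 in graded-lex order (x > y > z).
x - 3*y + 3*z + 2

1. Degree: every cross-section is a straight line — this is a plane, so deg p = 1.
2. Observable constraints: one x-axis crossing is at x = -2.
3. Together with the visible shape, these determine p as stated.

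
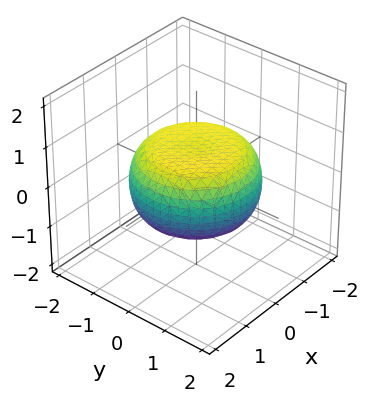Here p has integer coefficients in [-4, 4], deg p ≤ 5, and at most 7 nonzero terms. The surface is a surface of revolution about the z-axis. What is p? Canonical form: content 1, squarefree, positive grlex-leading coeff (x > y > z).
The degree is 4 — the shape is more complex than any degree-3 surface.
Symmetry: the surface is invariant under rotation about z: p = q(x² + y², z).
Against the integer gridlines: a circular section at z = 0 has radius between 1 and 2.
Fitting integer coefficients to these (and the overall shape) gives p.

x^4 + 2*x^2*y^2 + y^4 - x^2 - y^2 + 3*z^2 - 2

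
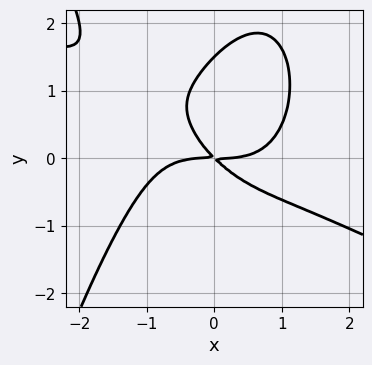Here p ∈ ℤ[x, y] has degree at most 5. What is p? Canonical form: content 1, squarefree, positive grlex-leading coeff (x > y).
x^4 + 2*x^3*y + 2*y^3 - 3*x*y - 3*y^2

The degree is 4 — the shape is more complex than any degree-3 curve.
Observable constraints: it crosses the x-axis at the gridline x = 0; it crosses the y-axis at the gridline y = 0.
The integer polynomial consistent with all of this is the stated p.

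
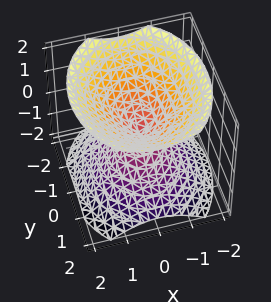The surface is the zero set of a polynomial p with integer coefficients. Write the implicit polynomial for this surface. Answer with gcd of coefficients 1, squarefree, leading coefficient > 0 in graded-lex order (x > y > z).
1. I count 2 distinct pieces.
2. The degree is 2 — a double cone through the origin; a quadric.
3. Symmetries: the y ↦ −y reflection is a symmetry, so y appears only in even powers; mirror symmetry z ↦ −z ⇒ only even powers of z; it's symmetric under x → −x, forcing even powers of x.
4. Against the integer gridlines: one y-axis crossing is at y = 0; one x-axis crossing is at x = 0.
5. Together with the visible shape, these determine p as stated.

3*x^2 + 2*y^2 - 3*z^2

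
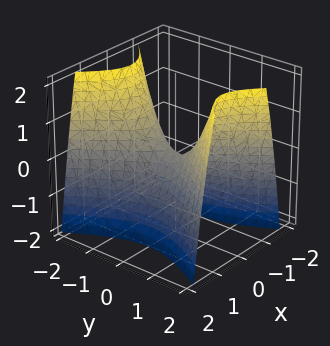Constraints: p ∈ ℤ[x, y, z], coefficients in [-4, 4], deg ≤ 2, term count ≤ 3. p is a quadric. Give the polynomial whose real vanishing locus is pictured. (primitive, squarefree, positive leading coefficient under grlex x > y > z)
First, degree: a hyperbolic paraboloid; a quadric, so deg p = 2.
Then, symmetries: it's symmetric under x → −x, forcing even powers of x; it's symmetric under y → −y, forcing even powers of y.
Then, checking where it meets the axes: it meets the x-axis at x = 0 (among the integer gridlines); it meets the y-axis at y = 0 (among the integer gridlines).
Finally, these observations pin down the coefficients.

2*x^2 - y^2 + z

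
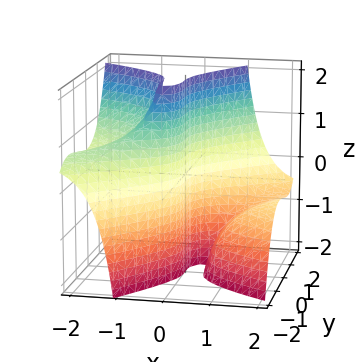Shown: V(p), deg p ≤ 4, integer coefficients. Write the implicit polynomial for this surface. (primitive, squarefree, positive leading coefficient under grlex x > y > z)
(a) deg p = 3.
(b) From the axis intercepts and sections: every point of the z-axis in the box is on the surface; one y-axis crossing is at y = 0; it crosses the x-axis at the gridline x = 0.
(c) The integer polynomial consistent with all of this is the stated p.

3*x^2*z + 2*x*y^2 - 2*y^3 + 3*x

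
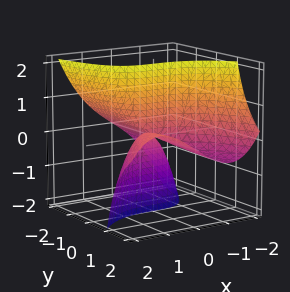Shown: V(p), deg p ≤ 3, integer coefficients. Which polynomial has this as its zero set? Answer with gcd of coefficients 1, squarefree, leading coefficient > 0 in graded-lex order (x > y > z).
x^3 - 2*x*y + 3*y*z

First, degree: the shape is more complex than any degree-2 surface, so deg p = 3.
Then, from the visible intercepts: it crosses the x-axis at the gridline x = 0; the visible y-axis segment lies entirely on the surface.
Finally, the integer polynomial consistent with all of this is the stated p.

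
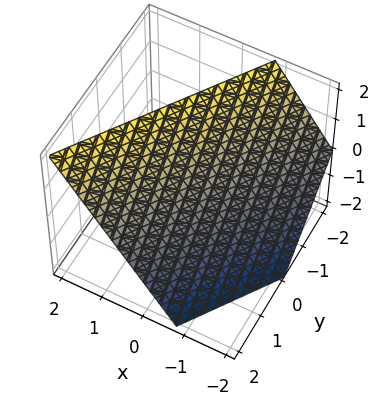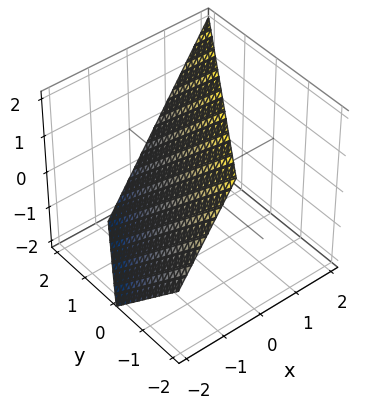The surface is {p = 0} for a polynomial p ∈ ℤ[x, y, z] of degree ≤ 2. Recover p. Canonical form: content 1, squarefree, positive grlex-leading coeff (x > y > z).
3*x - 2*y - 2*z + 2

1. The degree is 1 — the surface is flat (a plane).
2. Reading off the gridlines: one z-axis crossing is at z = 1; it meets the y-axis at y = 1 (among the integer gridlines).
3. These observations pin down the coefficients.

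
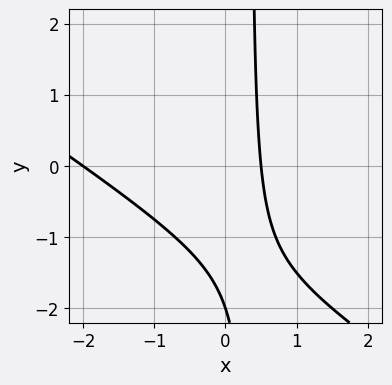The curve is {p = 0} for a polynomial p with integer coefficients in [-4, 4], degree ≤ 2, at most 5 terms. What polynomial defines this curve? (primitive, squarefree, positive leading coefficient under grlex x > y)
2*x^2 + 3*x*y + 3*x - y - 2

(a) deg p = 2.
(b) Observable constraints: it crosses the y-axis at the gridline y = -2; it meets the x-axis at x = -2 (among the integer gridlines).
(c) Matching integer coefficients to the picture gives p.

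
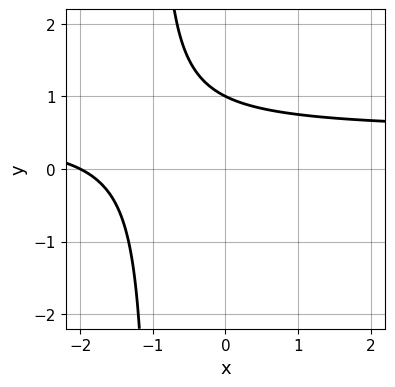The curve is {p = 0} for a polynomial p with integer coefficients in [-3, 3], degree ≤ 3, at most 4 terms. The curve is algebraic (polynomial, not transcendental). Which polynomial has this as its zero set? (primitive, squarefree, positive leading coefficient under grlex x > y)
2*x*y - x + 2*y - 2

(a) deg p = 2. No degree-1 curve has this shape.
(b) Observable constraints: it crosses the y-axis at the gridline y = 1; it meets the x-axis at x = -2 (among the integer gridlines).
(c) Solving for integer coefficients yields p as stated.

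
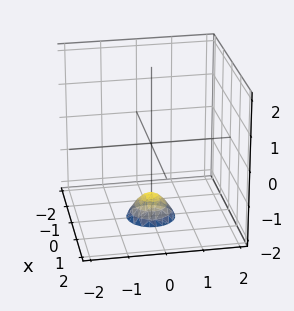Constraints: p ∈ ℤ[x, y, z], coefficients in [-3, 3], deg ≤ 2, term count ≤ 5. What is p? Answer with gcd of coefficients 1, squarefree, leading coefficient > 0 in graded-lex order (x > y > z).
First, deg p = 2. The shape is more complex than any degree-1 surface.
Next, symmetry: the z-axis is an axis of rotation, so x and y enter only as x² + y².
Then, from the axis intercepts and sections: it misses every integer gridline on the y-axis; the surface avoids every integer x-axis point in the box; a circular section at z = -2 has radius between 0 and 1.
Finally, putting this together gives p.

3*x^2 + 3*y^2 + 2*z + 3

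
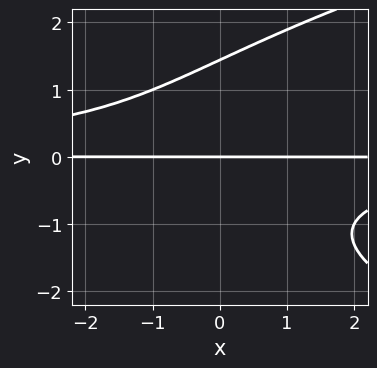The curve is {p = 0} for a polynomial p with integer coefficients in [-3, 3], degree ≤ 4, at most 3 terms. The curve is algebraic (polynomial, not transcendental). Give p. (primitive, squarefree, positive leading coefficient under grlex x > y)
First, deg p = 4. The shape is more complex than any degree-3 curve.
Next, from the visible intercepts: every point of the x-axis in the box is on the curve; it crosses the y-axis at the gridline y = 0.
Finally, solving for integer coefficients yields p as stated.

y^4 - 2*x*y^2 - 3*y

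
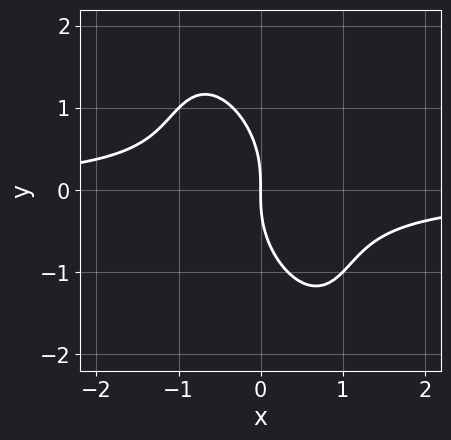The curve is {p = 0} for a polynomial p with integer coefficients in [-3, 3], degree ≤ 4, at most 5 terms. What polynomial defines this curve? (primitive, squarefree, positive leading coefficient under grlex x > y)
3*x^2*y + 2*x*y^2 + y^3 + 2*x

deg p = 3. No degree-2 curve has this shape.
Observable constraints: it meets the x-axis at x = 0 (among the integer gridlines); one y-axis crossing is at y = 0.
Together with the visible shape, these determine p as stated.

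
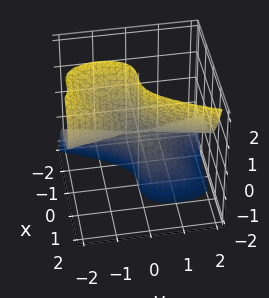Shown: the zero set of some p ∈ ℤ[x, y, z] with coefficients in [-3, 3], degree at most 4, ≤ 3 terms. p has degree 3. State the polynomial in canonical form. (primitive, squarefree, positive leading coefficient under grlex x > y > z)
1. The degree is 3 — no degree-2 surface has this shape.
2. Checking where it meets the axes: one x-axis crossing is at x = 0; the visible y-axis segment lies entirely on the surface.
3. These observations pin down the coefficients. Check: (0, 0, -2) on the z-axis lies on the surface, and p(0, 0, -2) = 0. ✓

3*x^3 - y^2*z - y*z^2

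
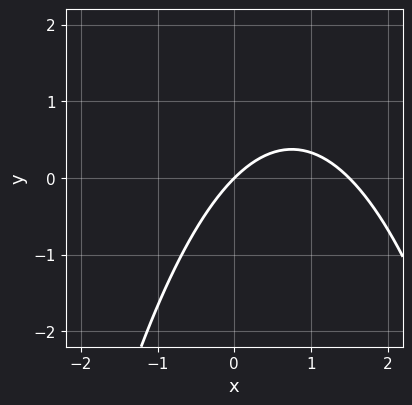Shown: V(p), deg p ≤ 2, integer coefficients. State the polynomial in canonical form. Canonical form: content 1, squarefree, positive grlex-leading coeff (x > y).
The degree is 2 — no degree-1 curve has this shape.
From the axis intercepts and sections: it meets the x-axis at x = 0 (among the integer gridlines); one y-axis crossing is at y = 0.
Fitting integer coefficients to these (and the overall shape) gives p.

2*x^2 - 3*x + 3*y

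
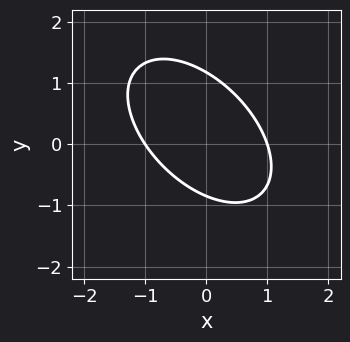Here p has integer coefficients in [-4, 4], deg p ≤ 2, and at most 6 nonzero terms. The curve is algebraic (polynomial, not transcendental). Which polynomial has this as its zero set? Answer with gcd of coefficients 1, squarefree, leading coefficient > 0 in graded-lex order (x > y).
1. The degree is 2 — a generic line meets the curve in up to 2 points.
2. Checking where it meets the axes: among the integer gridlines, it crosses the x-axis at x ∈ {-1, 1}.
3. Assembling these constraints gives the stated polynomial.

3*x^2 + 3*x*y + 3*y^2 - y - 3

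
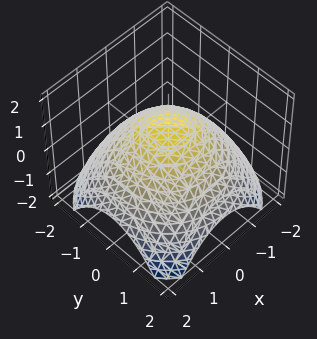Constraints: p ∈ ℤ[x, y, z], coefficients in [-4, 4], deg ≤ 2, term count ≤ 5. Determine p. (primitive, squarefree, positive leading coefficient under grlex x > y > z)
x^2 + y^2 + 2*z - 2

1. The degree is 2 — a generic line meets the surface in up to 2 points.
2. Symmetries: rotational symmetry about the z-axis ⇒ p depends on x, y only through x² + y².
3. Reading off the gridlines: a circular section at z = 0 has radius between 1 and 2; one z-axis crossing is at z = 1.
4. Fitting integer coefficients to these (and the overall shape) gives p.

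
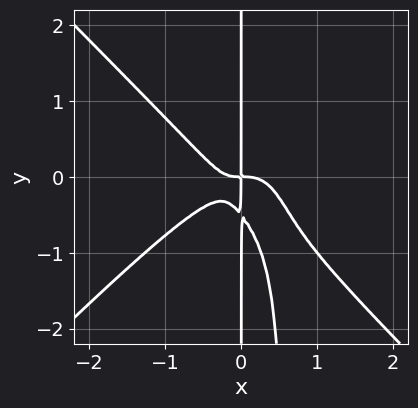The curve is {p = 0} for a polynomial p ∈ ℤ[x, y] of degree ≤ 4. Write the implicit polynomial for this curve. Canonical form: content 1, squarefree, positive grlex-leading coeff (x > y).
3*x^4 - 3*x^2*y^2 + x^2*y + 2*x*y^2 + x*y

Degree: a generic line meets the curve in up to 4 points, so deg p = 4.
From the axis intercepts and sections: every point of the y-axis in the box is on the curve.
Together with the visible shape, these determine p as stated.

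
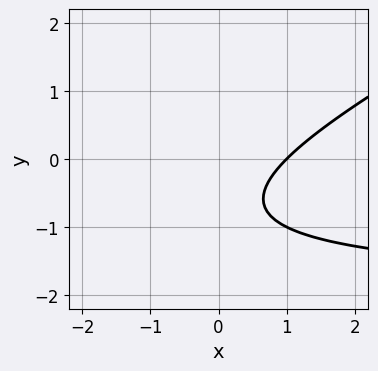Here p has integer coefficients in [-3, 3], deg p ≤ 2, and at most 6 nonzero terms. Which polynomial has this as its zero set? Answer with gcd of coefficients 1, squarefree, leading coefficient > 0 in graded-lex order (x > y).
x*y - 2*y^2 + 2*x - 3*y - 2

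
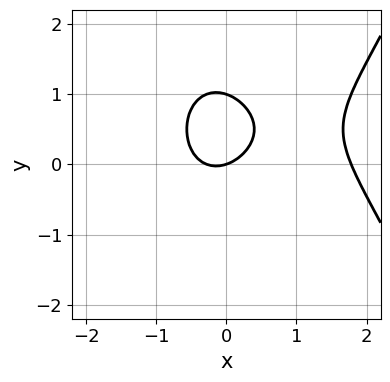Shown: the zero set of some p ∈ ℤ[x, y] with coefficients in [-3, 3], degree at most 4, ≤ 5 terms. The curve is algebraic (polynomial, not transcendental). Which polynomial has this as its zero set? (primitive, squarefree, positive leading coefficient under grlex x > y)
deg p = 3. The shape is more complex than any degree-2 curve.
From the visible intercepts: one x-axis crossing is at x = 0; among the integer gridlines, it crosses the y-axis at y ∈ {0, 1}.
These observations pin down the coefficients.

2*x^3 - 3*x^2 - 3*y^2 - x + 3*y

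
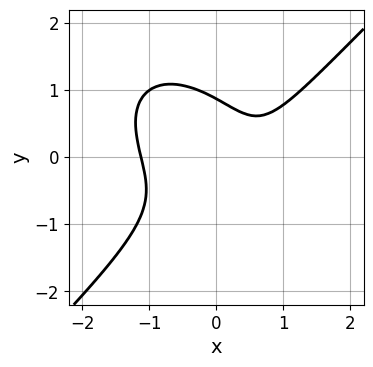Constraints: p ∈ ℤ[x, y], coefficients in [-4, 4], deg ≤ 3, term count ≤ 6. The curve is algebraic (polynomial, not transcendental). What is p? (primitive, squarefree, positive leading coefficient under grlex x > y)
(a) Degree: the shape is more complex than any degree-2 curve, so deg p = 3.
(b) The integer polynomial consistent with all of this is the stated p.

3*x^3 - 3*y^3 - 2*x*y - 2*x + 2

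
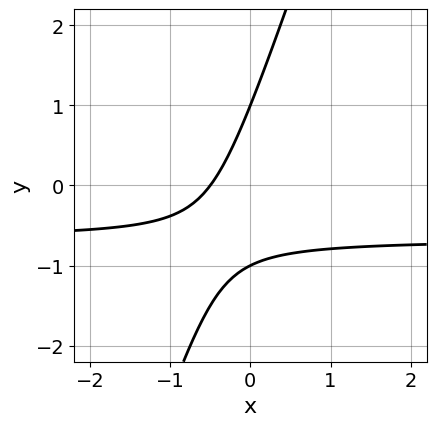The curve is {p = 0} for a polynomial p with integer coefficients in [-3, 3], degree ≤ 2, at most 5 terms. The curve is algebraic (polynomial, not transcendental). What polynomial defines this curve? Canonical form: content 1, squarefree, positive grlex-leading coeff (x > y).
3*x*y - y^2 + 2*x + 1

The degree is 2 — no degree-1 curve has this shape.
Against the integer gridlines: among the integer gridlines, it crosses the y-axis at y ∈ {-1, 1}.
Assembling these constraints gives the stated polynomial.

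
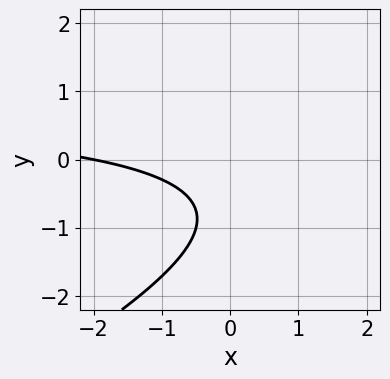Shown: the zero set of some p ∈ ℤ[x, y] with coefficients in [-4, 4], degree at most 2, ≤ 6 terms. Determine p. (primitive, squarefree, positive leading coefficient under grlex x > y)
x*y - 2*y^2 - x - 3*y - 2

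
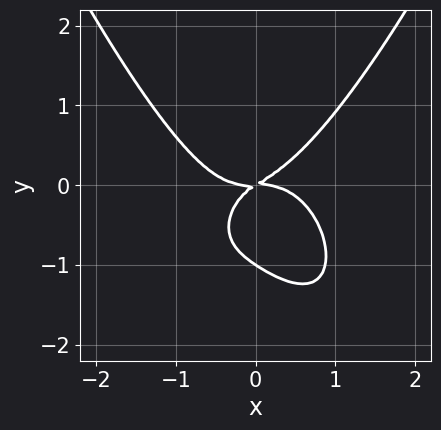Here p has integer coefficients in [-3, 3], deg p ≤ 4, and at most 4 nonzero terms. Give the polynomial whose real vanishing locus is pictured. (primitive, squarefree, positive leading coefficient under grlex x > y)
deg p = 4. A generic line meets the curve in up to 4 points.
Reading off the gridlines: one x-axis crossing is at x = 0; the y-axis gridline crossings are at y ∈ {-1, 0}.
Matching integer coefficients to the picture gives p.

3*x^4 - 3*y^3 + 2*x*y - 3*y^2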